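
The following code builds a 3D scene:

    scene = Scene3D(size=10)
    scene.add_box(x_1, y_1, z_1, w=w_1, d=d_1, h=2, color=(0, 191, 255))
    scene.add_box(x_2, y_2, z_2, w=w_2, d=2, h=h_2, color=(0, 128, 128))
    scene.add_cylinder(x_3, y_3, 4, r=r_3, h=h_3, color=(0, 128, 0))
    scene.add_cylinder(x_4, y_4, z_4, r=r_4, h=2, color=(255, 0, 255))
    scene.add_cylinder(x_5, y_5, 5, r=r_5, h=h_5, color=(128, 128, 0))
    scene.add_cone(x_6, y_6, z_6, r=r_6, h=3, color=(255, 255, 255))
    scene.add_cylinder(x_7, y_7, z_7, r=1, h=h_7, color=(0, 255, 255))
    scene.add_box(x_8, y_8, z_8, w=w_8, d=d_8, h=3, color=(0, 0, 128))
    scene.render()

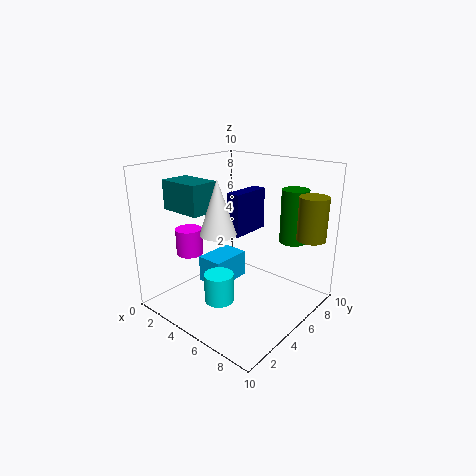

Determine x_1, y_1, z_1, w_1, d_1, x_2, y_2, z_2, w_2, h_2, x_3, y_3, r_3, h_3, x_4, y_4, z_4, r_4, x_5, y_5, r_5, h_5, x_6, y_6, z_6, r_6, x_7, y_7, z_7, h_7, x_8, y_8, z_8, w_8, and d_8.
x_1 = 2; y_1 = 4; z_1 = 1; w_1 = 2; d_1 = 3; x_2 = 1; y_2 = 2; z_2 = 7; w_2 = 3; h_2 = 2; x_3 = 7; y_3 = 9; r_3 = 1; h_3 = 4; x_4 = 1; y_4 = 4; z_4 = 3; r_4 = 1; x_5 = 9; y_5 = 8; r_5 = 1; h_5 = 3; x_6 = 7; y_6 = 1; z_6 = 7; r_6 = 1; x_7 = 5; y_7 = 3; z_7 = 1; h_7 = 2; x_8 = 4; y_8 = 5; z_8 = 5; w_8 = 1; d_8 = 3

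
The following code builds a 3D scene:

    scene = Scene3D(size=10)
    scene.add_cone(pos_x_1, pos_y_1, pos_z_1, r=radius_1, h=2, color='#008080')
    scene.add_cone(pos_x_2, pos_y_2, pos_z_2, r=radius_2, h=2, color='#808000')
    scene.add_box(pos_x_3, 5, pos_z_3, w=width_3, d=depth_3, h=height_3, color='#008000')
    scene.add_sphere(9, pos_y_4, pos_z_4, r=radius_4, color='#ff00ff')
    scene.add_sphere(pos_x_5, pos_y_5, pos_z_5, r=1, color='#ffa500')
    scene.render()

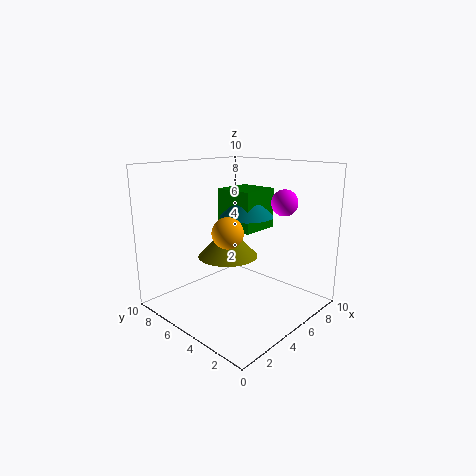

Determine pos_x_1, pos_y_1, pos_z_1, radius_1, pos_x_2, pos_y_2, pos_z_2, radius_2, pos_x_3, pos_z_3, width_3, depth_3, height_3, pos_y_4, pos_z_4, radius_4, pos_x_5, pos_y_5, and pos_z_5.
pos_x_1 = 7; pos_y_1 = 6; pos_z_1 = 6; radius_1 = 2; pos_x_2 = 4; pos_y_2 = 5; pos_z_2 = 4; radius_2 = 2; pos_x_3 = 6; pos_z_3 = 5; width_3 = 3; depth_3 = 3; height_3 = 3; pos_y_4 = 4; pos_z_4 = 7; radius_4 = 1; pos_x_5 = 3; pos_y_5 = 4; pos_z_5 = 6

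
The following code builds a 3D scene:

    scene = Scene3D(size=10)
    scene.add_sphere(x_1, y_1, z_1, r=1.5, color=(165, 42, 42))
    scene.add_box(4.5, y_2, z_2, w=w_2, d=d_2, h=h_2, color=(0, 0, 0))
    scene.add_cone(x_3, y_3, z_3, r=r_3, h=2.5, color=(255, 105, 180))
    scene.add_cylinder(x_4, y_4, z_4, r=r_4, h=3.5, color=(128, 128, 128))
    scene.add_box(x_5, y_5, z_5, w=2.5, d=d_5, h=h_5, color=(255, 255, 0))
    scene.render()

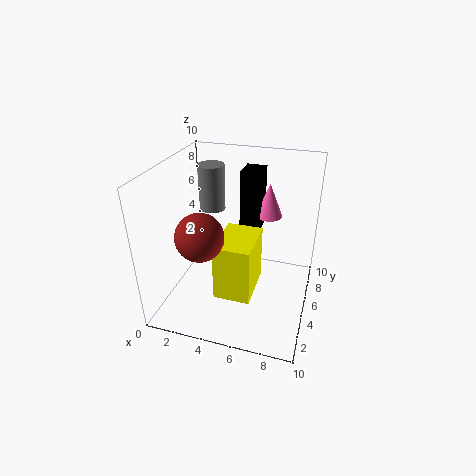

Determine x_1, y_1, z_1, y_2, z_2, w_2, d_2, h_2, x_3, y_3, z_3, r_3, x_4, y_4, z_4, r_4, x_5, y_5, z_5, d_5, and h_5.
x_1 = 3.5
y_1 = 2
z_1 = 6.5
y_2 = 7
z_2 = 4.5
w_2 = 1.5
d_2 = 2
h_2 = 4.5
x_3 = 6.5
y_3 = 8
z_3 = 5.5
r_3 = 1
x_4 = 2
y_4 = 8
z_4 = 5.5
r_4 = 1
x_5 = 4
y_5 = 2.5
z_5 = 1.5
d_5 = 3.5
h_5 = 4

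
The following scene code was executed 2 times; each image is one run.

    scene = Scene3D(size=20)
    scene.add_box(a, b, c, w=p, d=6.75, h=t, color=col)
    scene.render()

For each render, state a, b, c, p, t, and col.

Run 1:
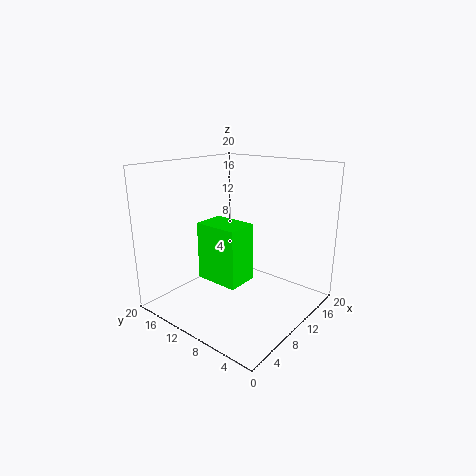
a = 8.5
b = 9.75
c = 2.5
p = 4.75
t = 8.75
col = 'lime'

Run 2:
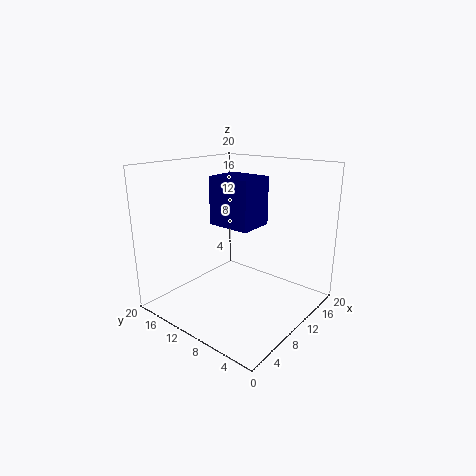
a = 11
b = 9.5
c = 10.5
p = 5.5
t = 7.25
col = 'navy'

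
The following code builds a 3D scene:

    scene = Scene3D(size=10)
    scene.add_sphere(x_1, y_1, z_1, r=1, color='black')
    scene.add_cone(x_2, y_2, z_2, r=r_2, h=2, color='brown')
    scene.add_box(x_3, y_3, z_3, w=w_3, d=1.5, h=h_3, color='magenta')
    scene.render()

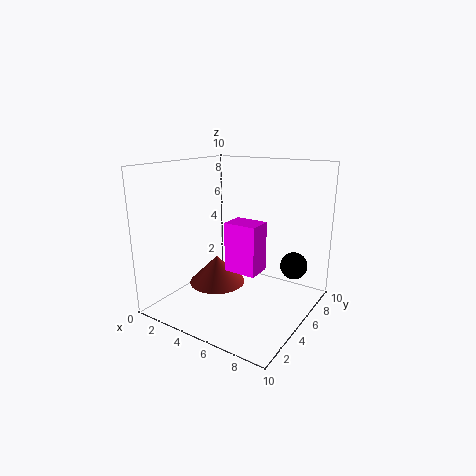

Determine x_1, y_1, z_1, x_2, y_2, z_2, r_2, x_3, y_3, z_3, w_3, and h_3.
x_1 = 8; y_1 = 8; z_1 = 2.5; x_2 = 3.5; y_2 = 4.5; z_2 = 1.5; r_2 = 2; x_3 = 6; y_3 = 2; z_3 = 4; w_3 = 2; h_3 = 3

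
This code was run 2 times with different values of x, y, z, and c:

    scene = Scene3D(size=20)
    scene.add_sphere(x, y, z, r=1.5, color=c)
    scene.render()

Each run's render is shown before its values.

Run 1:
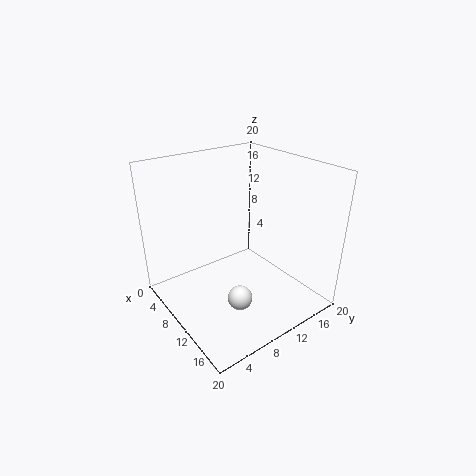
x = 16.5, y = 5.5, z = 6, c = 'white'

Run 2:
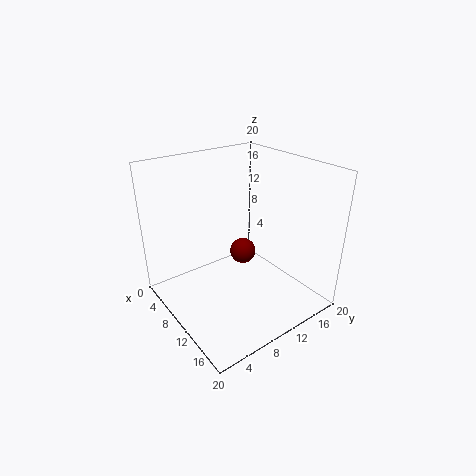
x = 15, y = 7, z = 11.5, c = 'maroon'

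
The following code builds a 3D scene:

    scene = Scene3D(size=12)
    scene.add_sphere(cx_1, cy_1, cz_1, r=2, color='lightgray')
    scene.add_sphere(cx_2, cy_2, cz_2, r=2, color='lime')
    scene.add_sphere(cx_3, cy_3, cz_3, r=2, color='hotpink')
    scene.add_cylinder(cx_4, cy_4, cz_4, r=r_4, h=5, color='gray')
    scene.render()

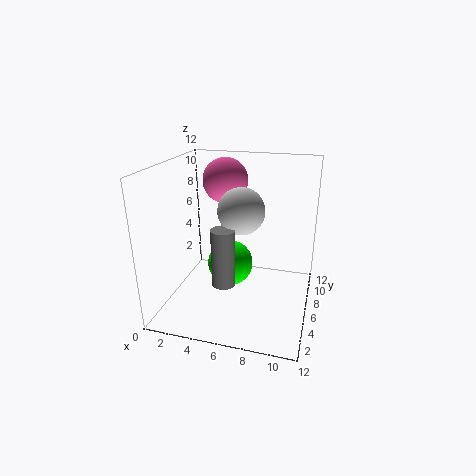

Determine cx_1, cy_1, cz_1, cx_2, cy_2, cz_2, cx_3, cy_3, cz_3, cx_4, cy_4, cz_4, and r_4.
cx_1 = 6
cy_1 = 7
cz_1 = 8
cx_2 = 5
cy_2 = 7
cz_2 = 3
cx_3 = 4
cy_3 = 9
cz_3 = 10
cx_4 = 5
cy_4 = 5
cz_4 = 2
r_4 = 1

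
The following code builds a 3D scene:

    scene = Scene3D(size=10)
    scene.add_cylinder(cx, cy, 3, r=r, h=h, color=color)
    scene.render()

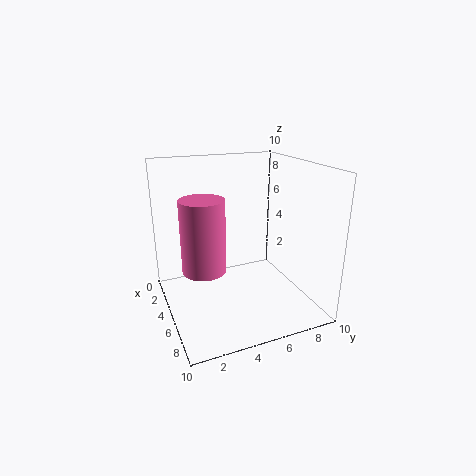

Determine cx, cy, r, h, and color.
cx = 5, cy = 2.5, r = 1.5, h = 5, color = 'hotpink'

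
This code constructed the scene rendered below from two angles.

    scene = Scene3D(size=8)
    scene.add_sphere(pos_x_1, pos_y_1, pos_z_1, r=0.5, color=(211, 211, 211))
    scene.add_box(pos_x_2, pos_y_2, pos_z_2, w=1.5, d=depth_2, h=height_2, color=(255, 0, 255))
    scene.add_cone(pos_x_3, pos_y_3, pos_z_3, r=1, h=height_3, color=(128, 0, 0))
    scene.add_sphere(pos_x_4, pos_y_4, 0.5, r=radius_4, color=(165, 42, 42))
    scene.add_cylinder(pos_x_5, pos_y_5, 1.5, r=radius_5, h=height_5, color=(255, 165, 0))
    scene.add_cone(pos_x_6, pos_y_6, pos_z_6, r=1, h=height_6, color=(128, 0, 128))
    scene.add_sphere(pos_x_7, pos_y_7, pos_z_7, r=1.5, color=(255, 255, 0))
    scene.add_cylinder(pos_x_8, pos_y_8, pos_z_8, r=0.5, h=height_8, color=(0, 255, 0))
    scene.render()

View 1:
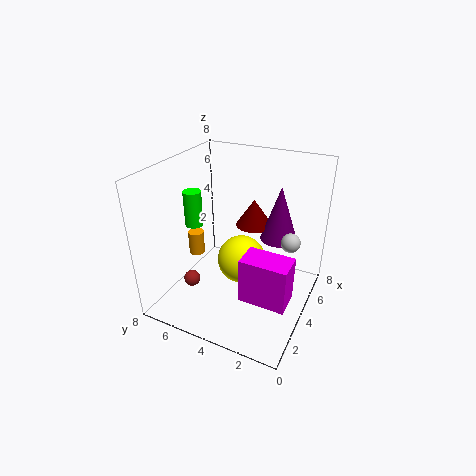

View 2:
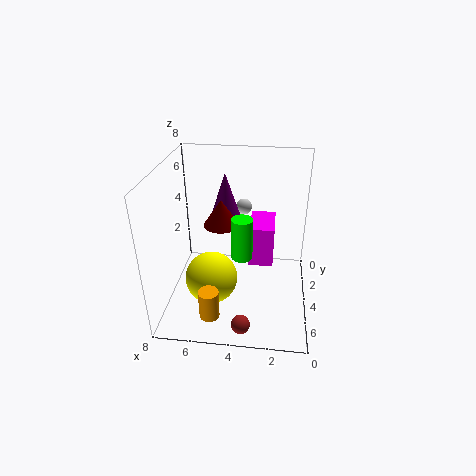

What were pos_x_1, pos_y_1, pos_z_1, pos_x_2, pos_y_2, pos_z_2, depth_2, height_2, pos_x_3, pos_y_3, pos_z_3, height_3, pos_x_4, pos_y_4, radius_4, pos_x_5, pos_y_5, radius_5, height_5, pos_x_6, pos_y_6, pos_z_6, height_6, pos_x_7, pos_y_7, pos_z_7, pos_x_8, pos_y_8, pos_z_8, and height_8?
pos_x_1 = 4
pos_y_1 = 1
pos_z_1 = 4.5
pos_x_2 = 2
pos_y_2 = 0.5
pos_z_2 = 1.5
depth_2 = 2.5
height_2 = 2.5
pos_x_3 = 5
pos_y_3 = 3.5
pos_z_3 = 4.5
height_3 = 1.5
pos_x_4 = 3.5
pos_y_4 = 7
radius_4 = 0.5
pos_x_5 = 5
pos_y_5 = 7.5
radius_5 = 0.5
height_5 = 1.5
pos_x_6 = 5
pos_y_6 = 2
pos_z_6 = 4
height_6 = 3
pos_x_7 = 5.5
pos_y_7 = 4.5
pos_z_7 = 1.5
pos_x_8 = 3.5
pos_y_8 = 6.5
pos_z_8 = 4.5
height_8 = 2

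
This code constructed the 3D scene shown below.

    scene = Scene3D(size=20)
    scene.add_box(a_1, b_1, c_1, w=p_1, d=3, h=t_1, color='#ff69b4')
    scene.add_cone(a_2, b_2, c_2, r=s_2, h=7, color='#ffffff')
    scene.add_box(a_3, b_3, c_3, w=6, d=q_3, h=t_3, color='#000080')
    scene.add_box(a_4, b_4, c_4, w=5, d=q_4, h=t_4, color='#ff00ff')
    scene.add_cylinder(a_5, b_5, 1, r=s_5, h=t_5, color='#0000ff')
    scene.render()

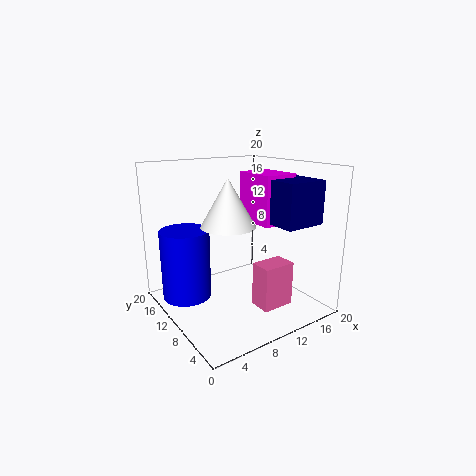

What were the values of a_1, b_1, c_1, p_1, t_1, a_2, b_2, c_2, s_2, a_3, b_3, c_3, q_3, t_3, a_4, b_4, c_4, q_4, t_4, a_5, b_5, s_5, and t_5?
a_1 = 10
b_1 = 3.5
c_1 = 1.5
p_1 = 4.5
t_1 = 6
a_2 = 10
b_2 = 12.5
c_2 = 11
s_2 = 4
a_3 = 13.5
b_3 = 3.5
c_3 = 12
q_3 = 6
t_3 = 6
a_4 = 13
b_4 = 7.5
c_4 = 11.5
q_4 = 6.5
t_4 = 7
a_5 = 4
b_5 = 14.5
s_5 = 3.5
t_5 = 10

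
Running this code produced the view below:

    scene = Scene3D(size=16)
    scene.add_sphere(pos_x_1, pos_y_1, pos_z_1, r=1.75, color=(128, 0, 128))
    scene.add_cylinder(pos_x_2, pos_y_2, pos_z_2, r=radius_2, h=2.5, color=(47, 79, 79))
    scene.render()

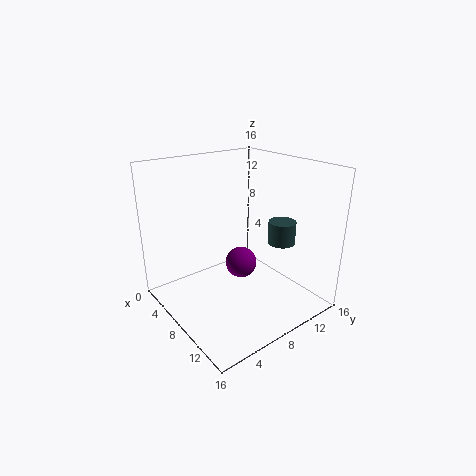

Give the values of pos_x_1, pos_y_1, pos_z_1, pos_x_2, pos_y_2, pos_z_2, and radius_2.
pos_x_1 = 8.25
pos_y_1 = 8.25
pos_z_1 = 5
pos_x_2 = 11
pos_y_2 = 11.75
pos_z_2 = 7.5
radius_2 = 1.5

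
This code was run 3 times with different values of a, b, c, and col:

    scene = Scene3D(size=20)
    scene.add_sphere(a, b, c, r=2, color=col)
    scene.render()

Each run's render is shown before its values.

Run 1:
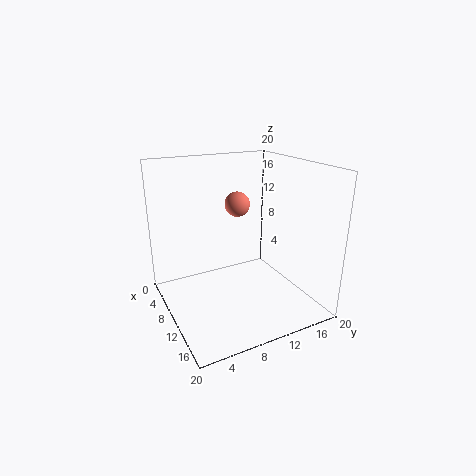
a = 3
b = 13.5
c = 12.5
col = 'salmon'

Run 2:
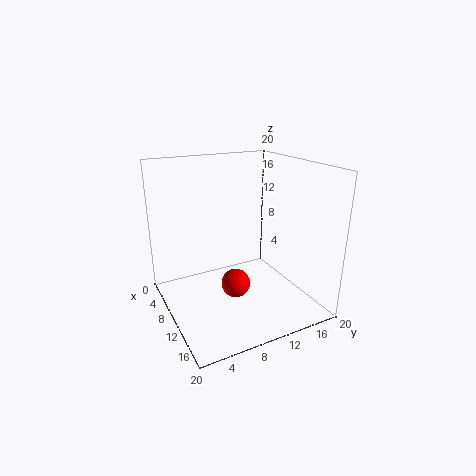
a = 11.25
b = 9
c = 3.75
col = 'red'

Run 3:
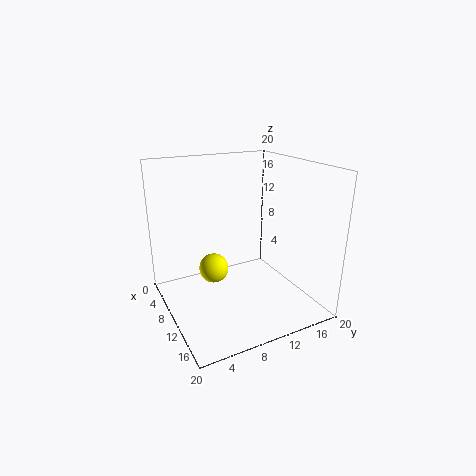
a = 10
b = 6.25
c = 6.25
col = 'yellow'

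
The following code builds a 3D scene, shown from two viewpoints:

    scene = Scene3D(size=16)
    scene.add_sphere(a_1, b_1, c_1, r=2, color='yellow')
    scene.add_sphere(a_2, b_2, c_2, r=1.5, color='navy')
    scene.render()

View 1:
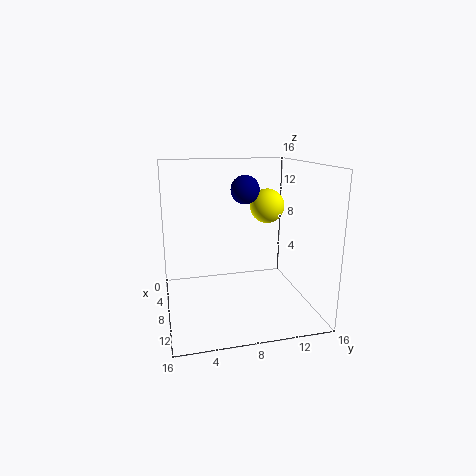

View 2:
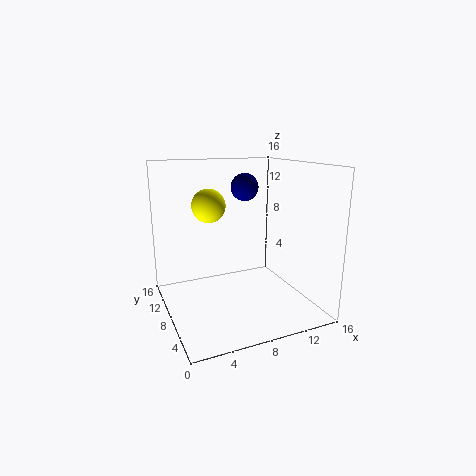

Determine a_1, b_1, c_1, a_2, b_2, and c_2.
a_1 = 6
b_1 = 12
c_1 = 11
a_2 = 9
b_2 = 8.5
c_2 = 13.5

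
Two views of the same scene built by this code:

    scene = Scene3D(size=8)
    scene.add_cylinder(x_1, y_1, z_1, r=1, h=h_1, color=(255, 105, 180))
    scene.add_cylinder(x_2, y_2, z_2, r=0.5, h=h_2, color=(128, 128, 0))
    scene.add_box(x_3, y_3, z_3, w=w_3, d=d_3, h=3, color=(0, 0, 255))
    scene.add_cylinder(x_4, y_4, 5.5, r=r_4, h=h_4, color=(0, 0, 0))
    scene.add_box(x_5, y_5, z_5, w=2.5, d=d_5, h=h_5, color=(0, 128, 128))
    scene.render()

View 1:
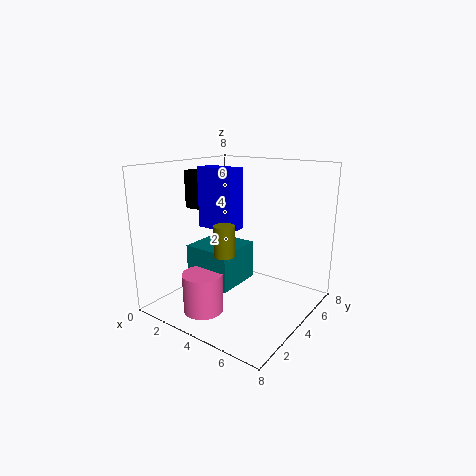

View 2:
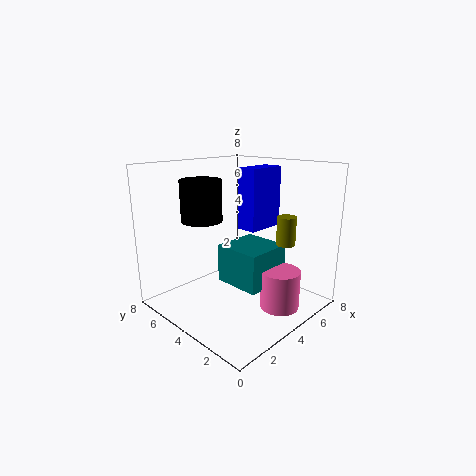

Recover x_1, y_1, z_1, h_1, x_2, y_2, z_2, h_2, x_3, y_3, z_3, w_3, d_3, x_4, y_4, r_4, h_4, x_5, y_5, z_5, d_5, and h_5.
x_1 = 4; y_1 = 1; z_1 = 1; h_1 = 2; x_2 = 5; y_2 = 1.5; z_2 = 4; h_2 = 1.5; x_3 = 3; y_3 = 2; z_3 = 5; w_3 = 2; d_3 = 1; x_4 = 1.5; y_4 = 4; r_4 = 1; h_4 = 2; x_5 = 2.5; y_5 = 1.5; z_5 = 2; d_5 = 2.5; h_5 = 2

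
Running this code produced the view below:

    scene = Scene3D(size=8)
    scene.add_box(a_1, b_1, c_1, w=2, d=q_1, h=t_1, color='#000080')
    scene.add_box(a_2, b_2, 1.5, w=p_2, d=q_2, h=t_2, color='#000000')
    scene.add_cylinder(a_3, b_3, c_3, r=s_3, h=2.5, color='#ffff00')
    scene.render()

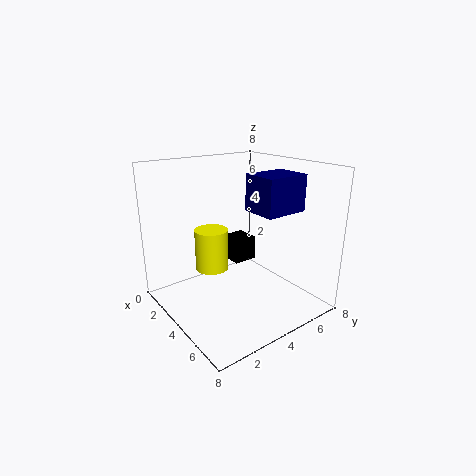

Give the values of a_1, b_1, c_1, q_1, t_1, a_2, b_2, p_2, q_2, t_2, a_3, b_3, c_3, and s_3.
a_1 = 4, b_1 = 4.5, c_1 = 5.5, q_1 = 2.5, t_1 = 2, a_2 = 1, b_2 = 5, p_2 = 1.5, q_2 = 1.5, t_2 = 1.5, a_3 = 2, b_3 = 3.5, c_3 = 1.5, s_3 = 1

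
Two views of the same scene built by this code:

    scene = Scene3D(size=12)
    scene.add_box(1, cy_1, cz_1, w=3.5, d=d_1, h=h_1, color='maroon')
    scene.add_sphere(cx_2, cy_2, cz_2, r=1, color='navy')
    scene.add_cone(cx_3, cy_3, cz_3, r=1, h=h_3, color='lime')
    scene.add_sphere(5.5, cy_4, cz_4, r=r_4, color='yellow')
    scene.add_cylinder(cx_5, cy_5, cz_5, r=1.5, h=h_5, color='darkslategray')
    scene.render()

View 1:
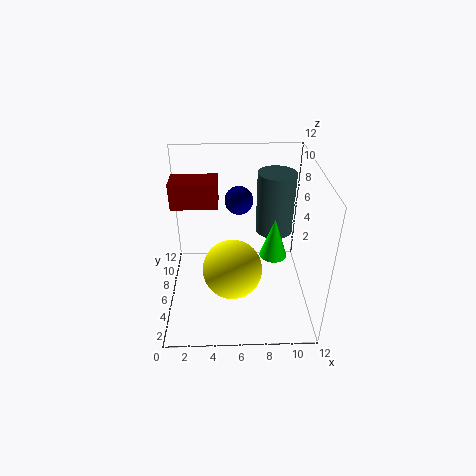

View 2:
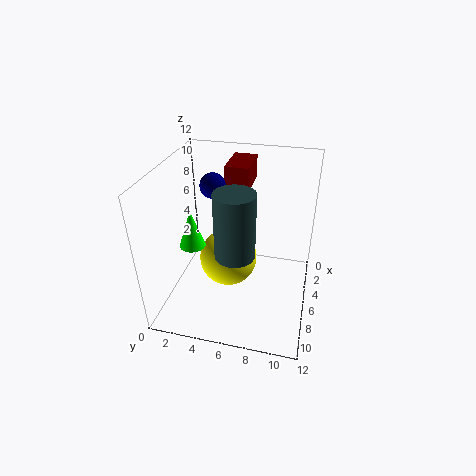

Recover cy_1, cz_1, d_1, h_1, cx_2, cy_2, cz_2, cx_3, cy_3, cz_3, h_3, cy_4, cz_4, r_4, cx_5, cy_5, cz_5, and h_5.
cy_1 = 4.5, cz_1 = 9.5, d_1 = 2, h_1 = 2, cx_2 = 6, cy_2 = 4, cz_2 = 10.5, cx_3 = 8.5, cy_3 = 3, cz_3 = 6.5, h_3 = 3, cy_4 = 5, cz_4 = 3.5, r_4 = 2.5, cx_5 = 9, cy_5 = 6.5, cz_5 = 6.5, h_5 = 5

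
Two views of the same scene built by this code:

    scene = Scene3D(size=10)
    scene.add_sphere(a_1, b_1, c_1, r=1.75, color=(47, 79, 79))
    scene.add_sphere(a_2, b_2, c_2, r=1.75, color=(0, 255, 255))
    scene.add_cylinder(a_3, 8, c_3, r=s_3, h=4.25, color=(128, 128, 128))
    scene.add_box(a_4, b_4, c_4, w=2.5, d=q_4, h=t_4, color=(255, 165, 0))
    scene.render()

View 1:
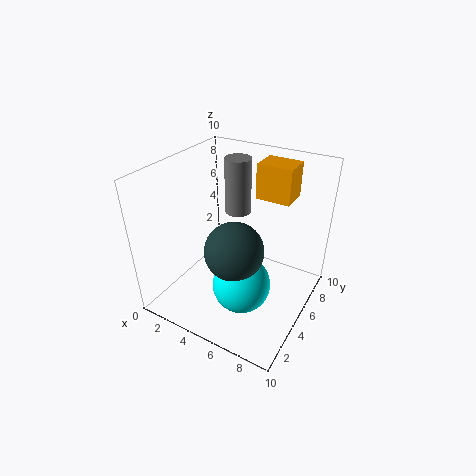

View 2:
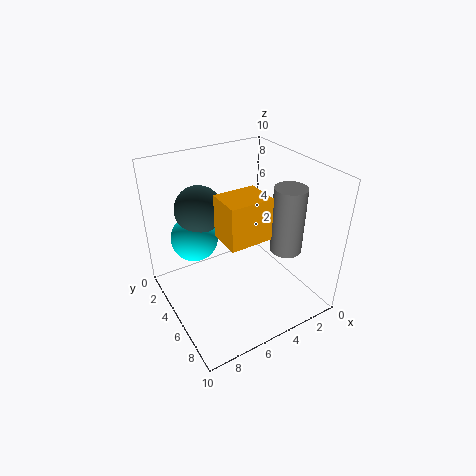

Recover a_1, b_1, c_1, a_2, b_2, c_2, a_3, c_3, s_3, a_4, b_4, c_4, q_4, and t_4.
a_1 = 6.5, b_1 = 2, c_1 = 6.25, a_2 = 7, b_2 = 2, c_2 = 4, a_3 = 3.25, c_3 = 5.25, s_3 = 1, a_4 = 5.25, b_4 = 7, c_4 = 7.25, q_4 = 2, t_4 = 2.5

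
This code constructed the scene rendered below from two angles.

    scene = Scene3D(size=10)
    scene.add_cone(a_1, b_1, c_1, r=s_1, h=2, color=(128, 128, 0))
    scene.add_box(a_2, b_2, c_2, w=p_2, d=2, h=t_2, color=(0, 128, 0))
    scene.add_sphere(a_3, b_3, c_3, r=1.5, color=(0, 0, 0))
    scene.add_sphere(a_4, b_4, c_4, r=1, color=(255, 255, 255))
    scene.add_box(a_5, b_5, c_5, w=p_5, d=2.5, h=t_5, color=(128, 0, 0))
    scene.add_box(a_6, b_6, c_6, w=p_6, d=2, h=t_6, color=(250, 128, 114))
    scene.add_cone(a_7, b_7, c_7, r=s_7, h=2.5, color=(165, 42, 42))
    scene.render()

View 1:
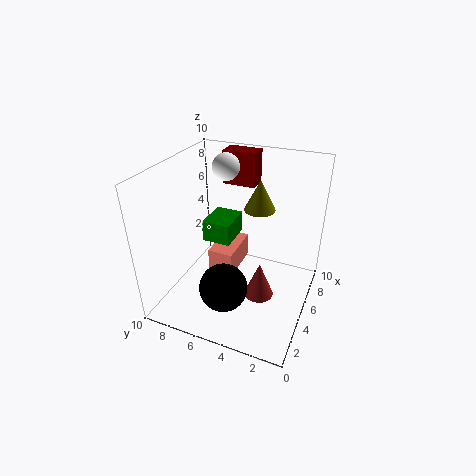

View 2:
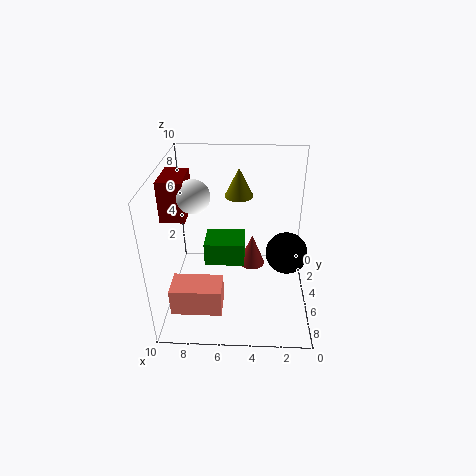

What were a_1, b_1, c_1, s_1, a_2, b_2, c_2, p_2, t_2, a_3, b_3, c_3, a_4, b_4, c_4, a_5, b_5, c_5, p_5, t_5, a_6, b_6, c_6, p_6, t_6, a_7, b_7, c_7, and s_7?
a_1 = 5, b_1 = 3.5, c_1 = 7.5, s_1 = 1, a_2 = 4.5, b_2 = 5.5, c_2 = 4.5, p_2 = 2.5, t_2 = 1.5, a_3 = 1.5, b_3 = 4.5, c_3 = 3.5, a_4 = 7.5, b_4 = 7, c_4 = 9, a_5 = 8, b_5 = 5, c_5 = 7.5, p_5 = 1.5, t_5 = 2.5, a_6 = 6, b_6 = 6, c_6 = 0.5, p_6 = 3.5, t_6 = 2, a_7 = 4, b_7 = 3, c_7 = 1.5, s_7 = 1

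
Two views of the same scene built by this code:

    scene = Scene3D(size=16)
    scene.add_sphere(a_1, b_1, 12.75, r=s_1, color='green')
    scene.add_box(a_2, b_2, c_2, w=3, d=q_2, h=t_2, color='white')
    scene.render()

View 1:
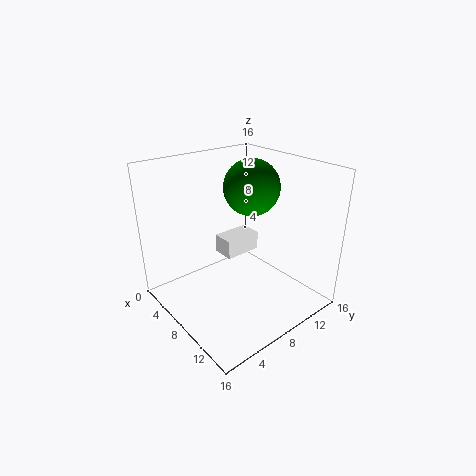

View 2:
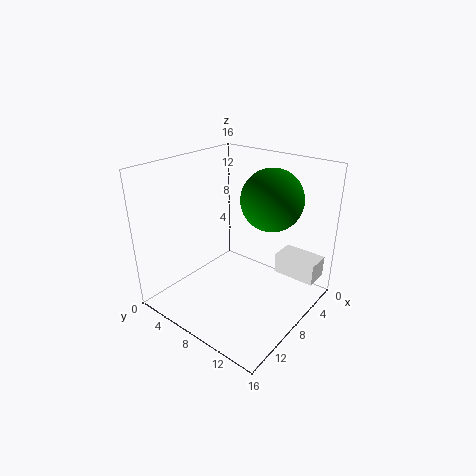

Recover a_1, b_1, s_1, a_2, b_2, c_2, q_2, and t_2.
a_1 = 6.5
b_1 = 11.25
s_1 = 3.25
a_2 = 0.5
b_2 = 10.25
c_2 = 2.25
q_2 = 5
t_2 = 2.5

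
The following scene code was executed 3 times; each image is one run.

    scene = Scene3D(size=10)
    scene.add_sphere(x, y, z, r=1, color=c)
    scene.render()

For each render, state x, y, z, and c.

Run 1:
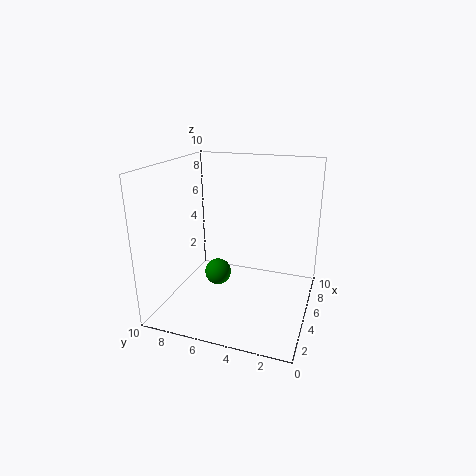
x = 6, y = 7, z = 1.5, c = 'green'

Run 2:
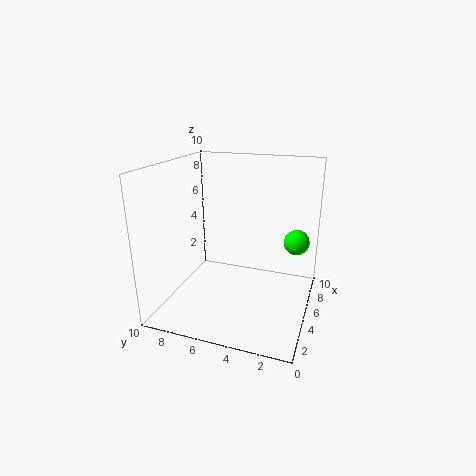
x = 9, y = 1.5, z = 3.5, c = 'lime'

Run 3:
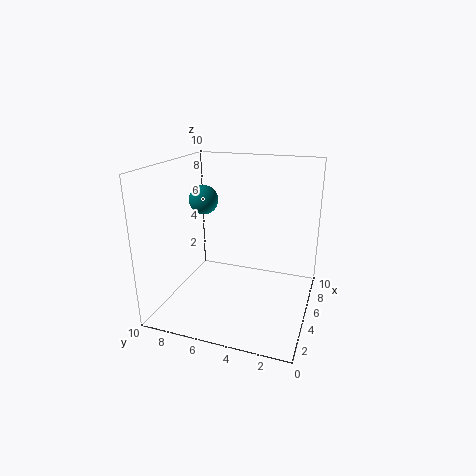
x = 5, y = 7.5, z = 7.5, c = 'teal'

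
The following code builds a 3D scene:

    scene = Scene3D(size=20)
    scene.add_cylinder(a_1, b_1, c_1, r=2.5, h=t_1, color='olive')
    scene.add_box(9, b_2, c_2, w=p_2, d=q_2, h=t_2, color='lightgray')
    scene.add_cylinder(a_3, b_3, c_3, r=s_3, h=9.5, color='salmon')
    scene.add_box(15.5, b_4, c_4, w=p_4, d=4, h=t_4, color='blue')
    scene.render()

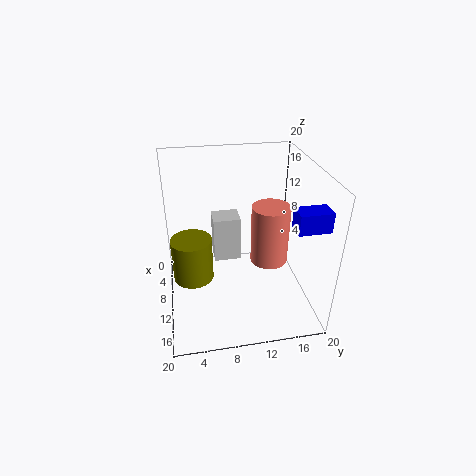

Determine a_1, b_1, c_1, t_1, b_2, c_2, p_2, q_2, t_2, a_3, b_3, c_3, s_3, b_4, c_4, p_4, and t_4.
a_1 = 14
b_1 = 3.5
c_1 = 7.5
t_1 = 5.5
b_2 = 6.5
c_2 = 8
p_2 = 3
q_2 = 3.5
t_2 = 6
a_3 = 5.5
b_3 = 16
c_3 = 2.5
s_3 = 3
b_4 = 15.5
c_4 = 14.5
p_4 = 2.5
t_4 = 2.5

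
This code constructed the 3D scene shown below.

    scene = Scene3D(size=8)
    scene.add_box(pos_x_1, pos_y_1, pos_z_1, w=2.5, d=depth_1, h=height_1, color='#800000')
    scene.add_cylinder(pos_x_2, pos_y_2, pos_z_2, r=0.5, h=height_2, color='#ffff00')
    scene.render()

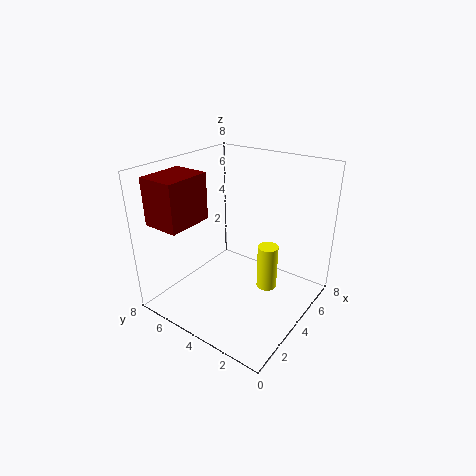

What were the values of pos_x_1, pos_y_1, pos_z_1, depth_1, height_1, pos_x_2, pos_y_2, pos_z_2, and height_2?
pos_x_1 = 0.5; pos_y_1 = 5.25; pos_z_1 = 5.25; depth_1 = 2; height_1 = 2.5; pos_x_2 = 3; pos_y_2 = 1.5; pos_z_2 = 2.5; height_2 = 2.25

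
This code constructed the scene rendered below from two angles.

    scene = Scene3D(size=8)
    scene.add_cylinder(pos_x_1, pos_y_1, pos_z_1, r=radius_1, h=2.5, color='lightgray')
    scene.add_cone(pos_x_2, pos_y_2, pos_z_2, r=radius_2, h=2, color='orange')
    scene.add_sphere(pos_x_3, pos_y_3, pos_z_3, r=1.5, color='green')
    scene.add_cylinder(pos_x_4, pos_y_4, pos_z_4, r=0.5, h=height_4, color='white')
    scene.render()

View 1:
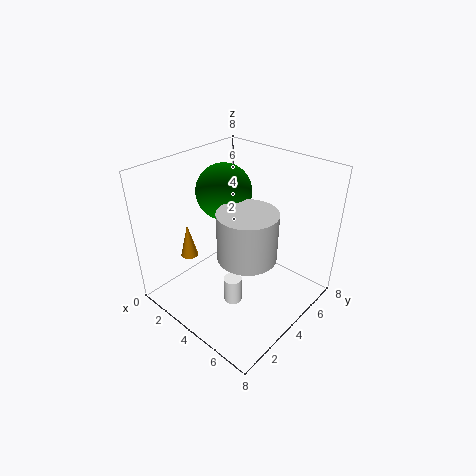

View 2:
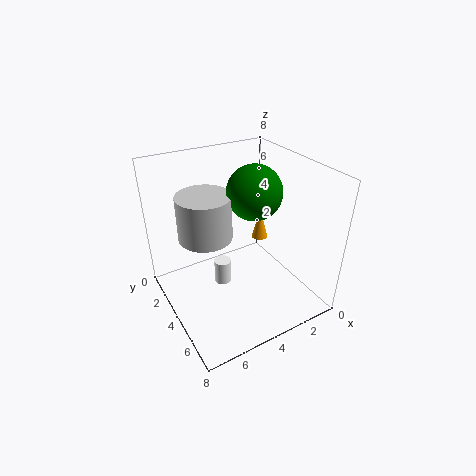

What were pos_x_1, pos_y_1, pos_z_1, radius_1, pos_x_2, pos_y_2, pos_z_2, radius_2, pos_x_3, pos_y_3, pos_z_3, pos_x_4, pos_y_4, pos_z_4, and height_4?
pos_x_1 = 5.5, pos_y_1 = 3, pos_z_1 = 4, radius_1 = 1.5, pos_x_2 = 1.5, pos_y_2 = 2.5, pos_z_2 = 2.5, radius_2 = 0.5, pos_x_3 = 3, pos_y_3 = 4, pos_z_3 = 6.5, pos_x_4 = 4.5, pos_y_4 = 3, pos_z_4 = 0.5, height_4 = 1.5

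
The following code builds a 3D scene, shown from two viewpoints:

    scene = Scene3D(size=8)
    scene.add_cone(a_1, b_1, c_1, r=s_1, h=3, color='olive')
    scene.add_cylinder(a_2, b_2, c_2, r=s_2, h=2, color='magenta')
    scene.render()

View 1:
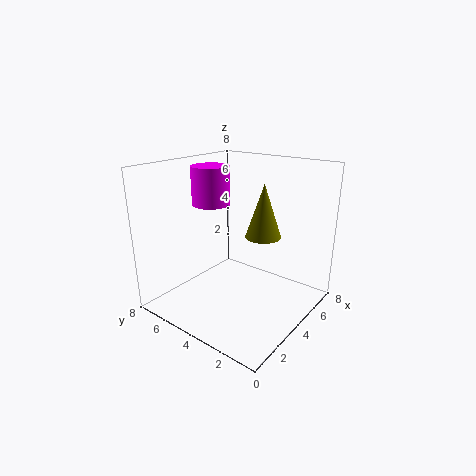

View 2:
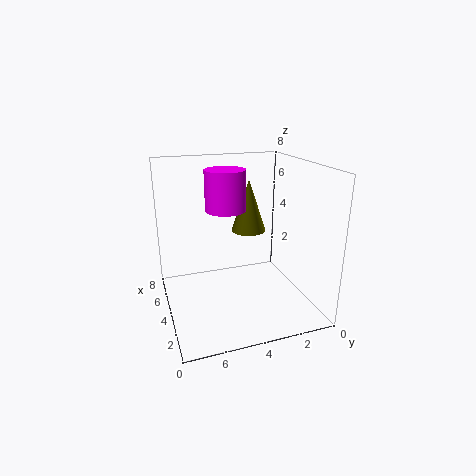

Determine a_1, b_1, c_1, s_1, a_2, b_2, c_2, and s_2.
a_1 = 5, b_1 = 3, c_1 = 4, s_1 = 1, a_2 = 3, b_2 = 5, c_2 = 6, s_2 = 1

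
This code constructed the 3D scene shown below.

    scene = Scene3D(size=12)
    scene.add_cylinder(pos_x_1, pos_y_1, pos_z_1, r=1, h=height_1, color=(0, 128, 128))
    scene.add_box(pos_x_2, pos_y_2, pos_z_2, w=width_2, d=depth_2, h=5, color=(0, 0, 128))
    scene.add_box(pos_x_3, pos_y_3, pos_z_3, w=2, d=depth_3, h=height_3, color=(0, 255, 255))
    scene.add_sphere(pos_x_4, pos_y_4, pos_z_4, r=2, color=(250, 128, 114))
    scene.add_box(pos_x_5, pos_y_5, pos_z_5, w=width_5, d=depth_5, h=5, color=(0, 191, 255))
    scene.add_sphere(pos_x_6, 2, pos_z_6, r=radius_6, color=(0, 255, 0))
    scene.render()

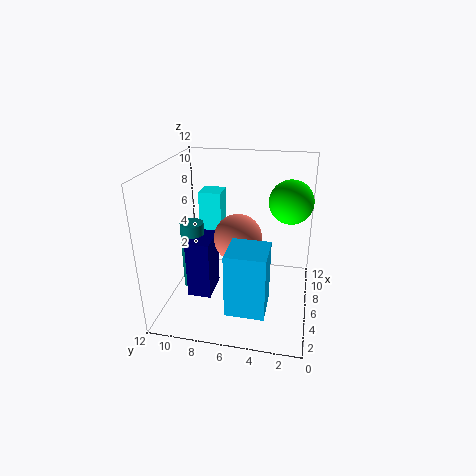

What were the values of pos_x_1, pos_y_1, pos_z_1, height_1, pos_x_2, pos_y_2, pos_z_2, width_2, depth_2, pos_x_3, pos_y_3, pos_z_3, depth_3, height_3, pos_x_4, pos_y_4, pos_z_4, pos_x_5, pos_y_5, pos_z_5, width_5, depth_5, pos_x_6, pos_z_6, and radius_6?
pos_x_1 = 6; pos_y_1 = 10; pos_z_1 = 1; height_1 = 6; pos_x_2 = 4; pos_y_2 = 8; pos_z_2 = 1; width_2 = 3; depth_2 = 2; pos_x_3 = 8; pos_y_3 = 8; pos_z_3 = 4; depth_3 = 2; height_3 = 5; pos_x_4 = 6; pos_y_4 = 6; pos_z_4 = 6; pos_x_5 = 1; pos_y_5 = 3; pos_z_5 = 2; width_5 = 3; depth_5 = 3; pos_x_6 = 10; pos_z_6 = 8; radius_6 = 2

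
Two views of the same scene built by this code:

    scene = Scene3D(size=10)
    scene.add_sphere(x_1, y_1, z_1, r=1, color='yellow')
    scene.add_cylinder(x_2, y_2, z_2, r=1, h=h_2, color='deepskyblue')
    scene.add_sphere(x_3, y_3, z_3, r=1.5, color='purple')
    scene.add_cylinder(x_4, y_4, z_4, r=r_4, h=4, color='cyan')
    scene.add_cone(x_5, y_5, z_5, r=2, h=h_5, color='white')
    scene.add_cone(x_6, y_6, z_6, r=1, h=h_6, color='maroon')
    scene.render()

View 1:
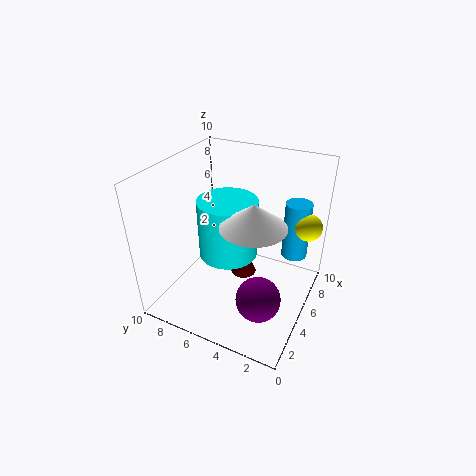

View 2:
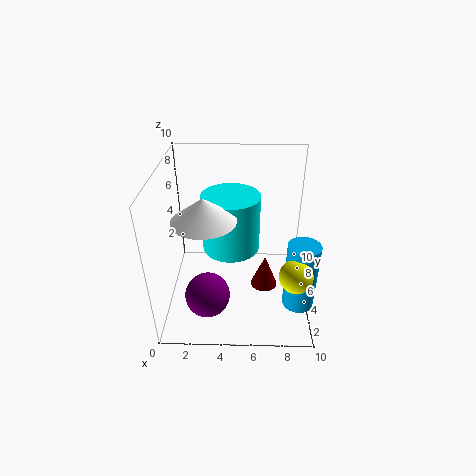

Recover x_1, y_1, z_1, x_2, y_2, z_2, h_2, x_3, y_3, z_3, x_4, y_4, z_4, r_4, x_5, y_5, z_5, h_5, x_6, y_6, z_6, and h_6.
x_1 = 8.5
y_1 = 1
z_1 = 5
x_2 = 9
y_2 = 2
z_2 = 2
h_2 = 4.5
x_3 = 3
y_3 = 2.5
z_3 = 2
x_4 = 4.5
y_4 = 5.5
z_4 = 4
r_4 = 2
x_5 = 3
y_5 = 3
z_5 = 7.5
h_5 = 1.5
x_6 = 7
y_6 = 5.5
z_6 = 0.5
h_6 = 2.5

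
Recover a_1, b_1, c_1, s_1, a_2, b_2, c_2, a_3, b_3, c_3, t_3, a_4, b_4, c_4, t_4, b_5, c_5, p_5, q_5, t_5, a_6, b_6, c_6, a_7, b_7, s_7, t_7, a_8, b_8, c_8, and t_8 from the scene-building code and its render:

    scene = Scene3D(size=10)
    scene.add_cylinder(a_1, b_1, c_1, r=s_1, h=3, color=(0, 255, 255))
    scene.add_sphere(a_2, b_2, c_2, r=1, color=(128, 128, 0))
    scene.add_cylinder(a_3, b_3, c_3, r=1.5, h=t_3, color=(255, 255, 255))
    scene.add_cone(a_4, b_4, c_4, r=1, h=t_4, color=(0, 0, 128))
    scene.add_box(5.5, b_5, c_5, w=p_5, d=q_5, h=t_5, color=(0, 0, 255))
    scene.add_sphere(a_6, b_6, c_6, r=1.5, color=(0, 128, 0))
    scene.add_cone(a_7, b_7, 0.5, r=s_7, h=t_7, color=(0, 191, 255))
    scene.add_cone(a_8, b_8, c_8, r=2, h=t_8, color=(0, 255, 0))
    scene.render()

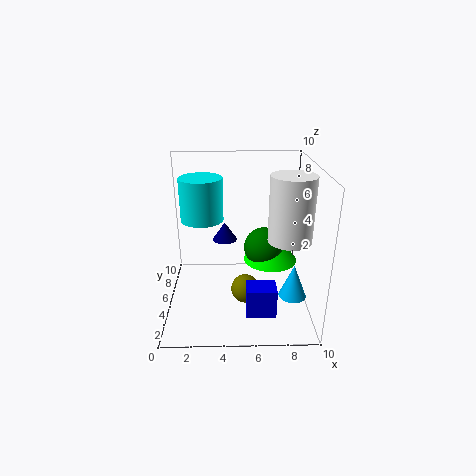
a_1 = 2.5, b_1 = 6, c_1 = 6, s_1 = 1.5, a_2 = 5.5, b_2 = 4, c_2 = 1.5, a_3 = 8.5, b_3 = 4.5, c_3 = 5, t_3 = 4.5, a_4 = 4, b_4 = 9, c_4 = 3, t_4 = 1.5, b_5 = 2, c_5 = 0.5, p_5 = 2, q_5 = 1.5, t_5 = 2, a_6 = 7, b_6 = 6.5, c_6 = 3.5, a_7 = 9, b_7 = 4.5, s_7 = 1, t_7 = 2.5, a_8 = 7.5, b_8 = 6.5, c_8 = 2.5, t_8 = 2.5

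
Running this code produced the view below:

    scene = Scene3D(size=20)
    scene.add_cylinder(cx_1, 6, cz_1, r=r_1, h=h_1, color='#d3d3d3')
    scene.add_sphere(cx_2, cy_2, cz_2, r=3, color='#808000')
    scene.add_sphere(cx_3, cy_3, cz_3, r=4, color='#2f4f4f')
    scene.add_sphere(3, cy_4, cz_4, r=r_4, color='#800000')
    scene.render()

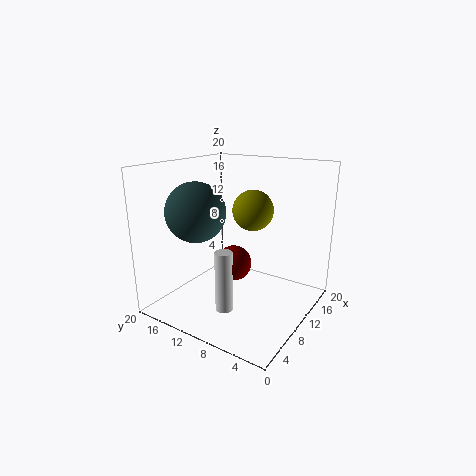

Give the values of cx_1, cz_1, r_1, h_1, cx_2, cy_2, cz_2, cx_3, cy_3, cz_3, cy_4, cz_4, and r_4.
cx_1 = 1, cz_1 = 5, r_1 = 1, h_1 = 7, cx_2 = 14, cy_2 = 10, cz_2 = 13, cx_3 = 6, cy_3 = 14, cz_3 = 14, cy_4 = 6, cz_4 = 10, r_4 = 2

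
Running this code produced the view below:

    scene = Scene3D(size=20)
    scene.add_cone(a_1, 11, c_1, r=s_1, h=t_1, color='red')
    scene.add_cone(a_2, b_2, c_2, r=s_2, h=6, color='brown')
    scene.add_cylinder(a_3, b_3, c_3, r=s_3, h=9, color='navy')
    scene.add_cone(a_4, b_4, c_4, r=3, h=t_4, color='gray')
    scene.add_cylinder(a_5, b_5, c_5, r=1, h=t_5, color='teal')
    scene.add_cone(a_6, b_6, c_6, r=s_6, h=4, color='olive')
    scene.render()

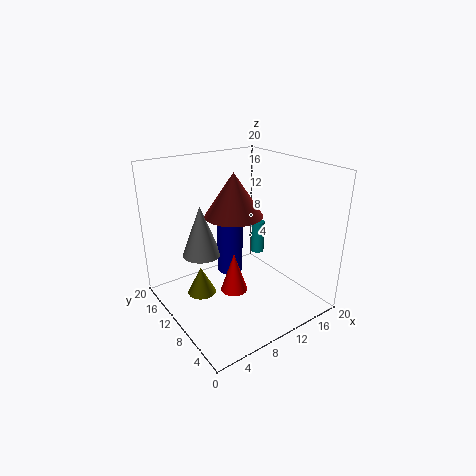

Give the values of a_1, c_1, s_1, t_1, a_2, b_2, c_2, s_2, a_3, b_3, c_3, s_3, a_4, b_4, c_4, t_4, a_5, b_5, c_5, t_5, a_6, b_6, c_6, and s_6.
a_1 = 10; c_1 = 1; s_1 = 2; t_1 = 6; a_2 = 10; b_2 = 11; c_2 = 13; s_2 = 4; a_3 = 12; b_3 = 15; c_3 = 2; s_3 = 2; a_4 = 8; b_4 = 17; c_4 = 5; t_4 = 8; a_5 = 16; b_5 = 13; c_5 = 5; t_5 = 5; a_6 = 5; b_6 = 12; c_6 = 2; s_6 = 2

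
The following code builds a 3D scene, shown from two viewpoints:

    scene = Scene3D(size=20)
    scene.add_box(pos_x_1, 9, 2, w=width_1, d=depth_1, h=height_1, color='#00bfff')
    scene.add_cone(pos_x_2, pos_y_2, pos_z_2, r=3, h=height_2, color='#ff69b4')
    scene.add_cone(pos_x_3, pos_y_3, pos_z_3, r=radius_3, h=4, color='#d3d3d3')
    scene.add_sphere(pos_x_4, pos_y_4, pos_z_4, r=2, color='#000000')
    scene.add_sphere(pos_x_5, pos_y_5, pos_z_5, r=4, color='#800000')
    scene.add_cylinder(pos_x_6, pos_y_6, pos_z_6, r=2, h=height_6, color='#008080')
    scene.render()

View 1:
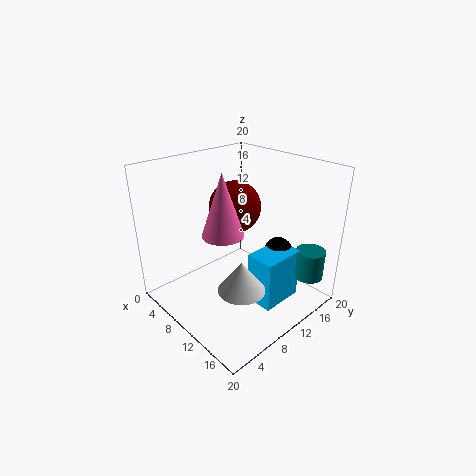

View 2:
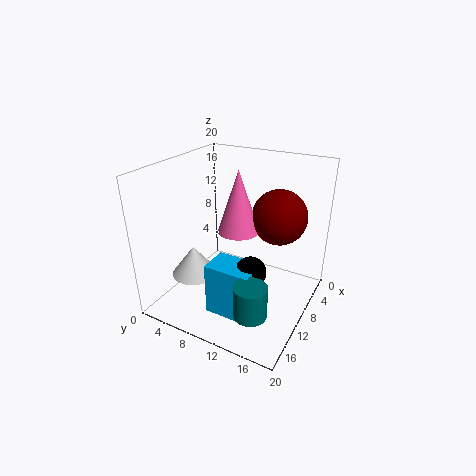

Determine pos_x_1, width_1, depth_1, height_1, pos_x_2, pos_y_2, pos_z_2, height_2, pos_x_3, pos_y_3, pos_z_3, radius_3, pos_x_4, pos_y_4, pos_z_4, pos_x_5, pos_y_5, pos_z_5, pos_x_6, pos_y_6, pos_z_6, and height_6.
pos_x_1 = 13, width_1 = 4, depth_1 = 6, height_1 = 7, pos_x_2 = 8, pos_y_2 = 9, pos_z_2 = 10, height_2 = 9, pos_x_3 = 15, pos_y_3 = 6, pos_z_3 = 6, radius_3 = 3, pos_x_4 = 14, pos_y_4 = 14, pos_z_4 = 8, pos_x_5 = 5, pos_y_5 = 14, pos_z_5 = 12, pos_x_6 = 18, pos_y_6 = 16, pos_z_6 = 5, height_6 = 4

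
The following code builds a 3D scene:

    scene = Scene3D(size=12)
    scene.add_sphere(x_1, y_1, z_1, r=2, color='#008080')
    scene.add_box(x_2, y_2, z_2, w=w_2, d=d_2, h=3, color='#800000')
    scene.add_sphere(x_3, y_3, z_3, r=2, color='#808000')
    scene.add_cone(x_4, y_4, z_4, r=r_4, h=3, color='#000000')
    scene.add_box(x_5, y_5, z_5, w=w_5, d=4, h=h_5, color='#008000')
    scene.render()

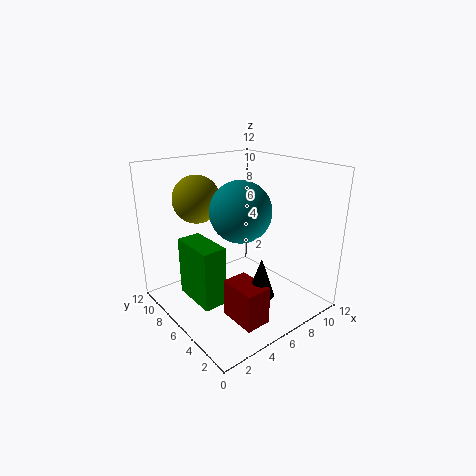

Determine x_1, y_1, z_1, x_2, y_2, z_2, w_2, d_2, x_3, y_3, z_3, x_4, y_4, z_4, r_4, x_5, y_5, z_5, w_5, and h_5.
x_1 = 3; y_1 = 2; z_1 = 10; x_2 = 3; y_2 = 1; z_2 = 1; w_2 = 2; d_2 = 3; x_3 = 4; y_3 = 9; z_3 = 9; x_4 = 5; y_4 = 2; z_4 = 3; r_4 = 1; x_5 = 2; y_5 = 5; z_5 = 1; w_5 = 2; h_5 = 5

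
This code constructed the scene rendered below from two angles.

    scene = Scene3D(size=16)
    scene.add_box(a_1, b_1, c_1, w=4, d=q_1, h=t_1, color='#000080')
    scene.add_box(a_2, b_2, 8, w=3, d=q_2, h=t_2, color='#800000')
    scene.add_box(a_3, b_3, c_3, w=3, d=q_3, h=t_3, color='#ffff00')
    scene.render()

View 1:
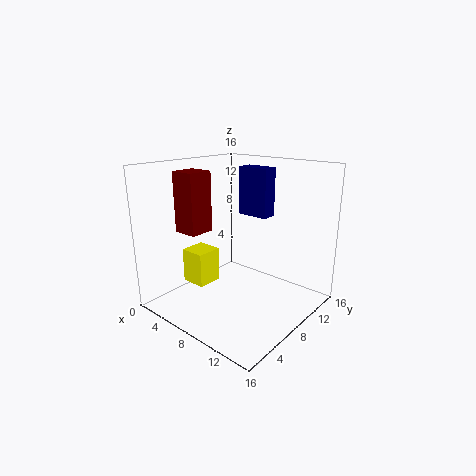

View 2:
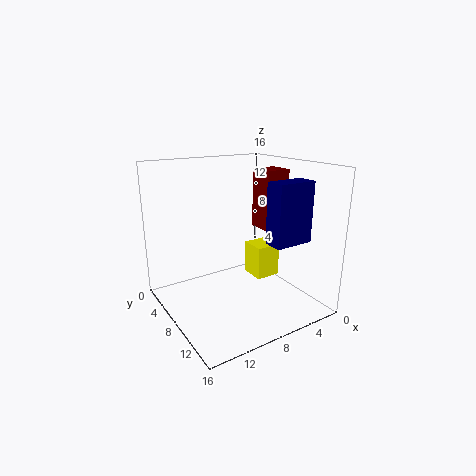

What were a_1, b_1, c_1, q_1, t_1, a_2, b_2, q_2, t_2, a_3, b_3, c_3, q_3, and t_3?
a_1 = 4
b_1 = 13
c_1 = 9
q_1 = 2
t_1 = 6
a_2 = 1
b_2 = 5
q_2 = 3
t_2 = 7
a_3 = 2
b_3 = 5
c_3 = 2
q_3 = 3
t_3 = 4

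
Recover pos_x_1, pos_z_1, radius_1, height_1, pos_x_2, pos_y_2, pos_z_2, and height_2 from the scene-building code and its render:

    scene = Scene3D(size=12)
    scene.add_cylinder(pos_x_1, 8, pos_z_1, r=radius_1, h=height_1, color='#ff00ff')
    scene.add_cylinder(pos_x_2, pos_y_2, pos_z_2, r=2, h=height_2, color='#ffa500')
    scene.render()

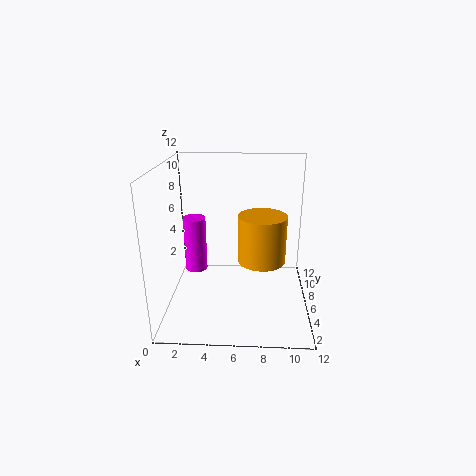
pos_x_1 = 2; pos_z_1 = 2; radius_1 = 1; height_1 = 5; pos_x_2 = 8; pos_y_2 = 6; pos_z_2 = 4; height_2 = 4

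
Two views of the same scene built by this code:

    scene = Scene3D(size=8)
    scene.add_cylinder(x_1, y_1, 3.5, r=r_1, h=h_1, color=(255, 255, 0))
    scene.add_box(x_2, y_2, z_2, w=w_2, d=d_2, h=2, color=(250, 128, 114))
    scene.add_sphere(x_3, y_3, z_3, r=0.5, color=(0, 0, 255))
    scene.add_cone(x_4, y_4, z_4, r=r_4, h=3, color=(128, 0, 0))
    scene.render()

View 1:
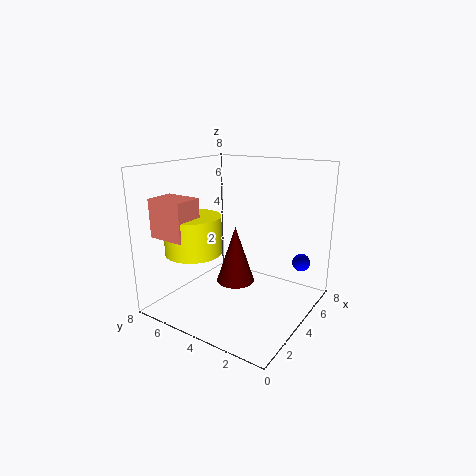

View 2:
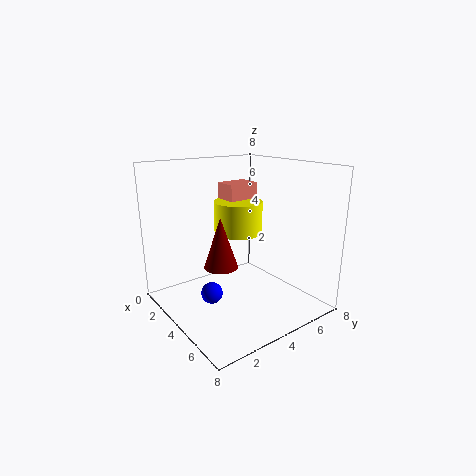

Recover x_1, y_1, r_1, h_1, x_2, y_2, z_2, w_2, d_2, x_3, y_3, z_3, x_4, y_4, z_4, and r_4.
x_1 = 2; y_1 = 5.5; r_1 = 1.5; h_1 = 2; x_2 = 0.5; y_2 = 5; z_2 = 4.5; w_2 = 1.5; d_2 = 2; x_3 = 6; y_3 = 1; z_3 = 2.5; x_4 = 3; y_4 = 3.5; z_4 = 2; r_4 = 1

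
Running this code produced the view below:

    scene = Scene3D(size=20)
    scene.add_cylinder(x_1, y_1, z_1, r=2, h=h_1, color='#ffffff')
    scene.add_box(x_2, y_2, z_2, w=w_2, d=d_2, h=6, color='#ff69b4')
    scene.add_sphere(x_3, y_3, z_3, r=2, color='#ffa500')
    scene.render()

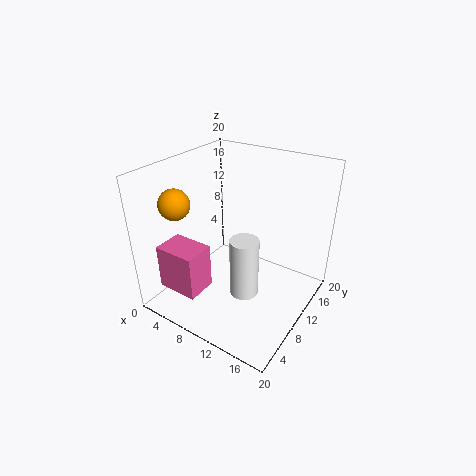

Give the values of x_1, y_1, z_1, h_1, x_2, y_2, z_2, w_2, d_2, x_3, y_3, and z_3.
x_1 = 12; y_1 = 8.5; z_1 = 2.5; h_1 = 8.5; x_2 = 3.5; y_2 = 1; z_2 = 5; w_2 = 5.5; d_2 = 4; x_3 = 4.5; y_3 = 4; z_3 = 16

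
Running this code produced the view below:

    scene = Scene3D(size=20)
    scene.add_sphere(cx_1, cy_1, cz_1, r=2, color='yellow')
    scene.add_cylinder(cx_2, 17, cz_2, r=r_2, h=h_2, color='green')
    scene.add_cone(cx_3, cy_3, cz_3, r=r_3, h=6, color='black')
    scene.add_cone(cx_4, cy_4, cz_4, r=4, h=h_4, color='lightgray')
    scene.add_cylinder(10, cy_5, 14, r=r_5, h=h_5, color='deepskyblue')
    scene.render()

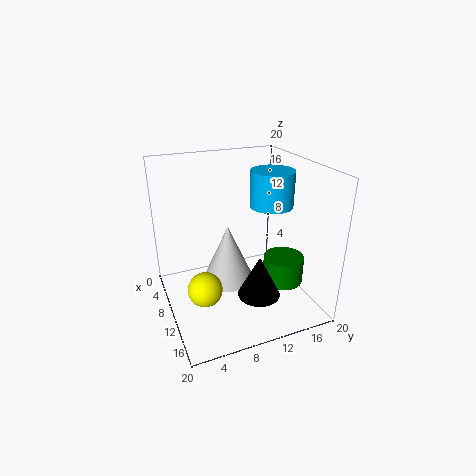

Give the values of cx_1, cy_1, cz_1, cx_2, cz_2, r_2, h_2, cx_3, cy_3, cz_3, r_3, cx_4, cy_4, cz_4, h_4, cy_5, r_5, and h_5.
cx_1 = 17
cy_1 = 3
cz_1 = 8
cx_2 = 11
cz_2 = 2
r_2 = 3
h_2 = 4
cx_3 = 13
cy_3 = 12
cz_3 = 2
r_3 = 3
cx_4 = 6
cy_4 = 10
cz_4 = 1
h_4 = 9
cy_5 = 15
r_5 = 3
h_5 = 5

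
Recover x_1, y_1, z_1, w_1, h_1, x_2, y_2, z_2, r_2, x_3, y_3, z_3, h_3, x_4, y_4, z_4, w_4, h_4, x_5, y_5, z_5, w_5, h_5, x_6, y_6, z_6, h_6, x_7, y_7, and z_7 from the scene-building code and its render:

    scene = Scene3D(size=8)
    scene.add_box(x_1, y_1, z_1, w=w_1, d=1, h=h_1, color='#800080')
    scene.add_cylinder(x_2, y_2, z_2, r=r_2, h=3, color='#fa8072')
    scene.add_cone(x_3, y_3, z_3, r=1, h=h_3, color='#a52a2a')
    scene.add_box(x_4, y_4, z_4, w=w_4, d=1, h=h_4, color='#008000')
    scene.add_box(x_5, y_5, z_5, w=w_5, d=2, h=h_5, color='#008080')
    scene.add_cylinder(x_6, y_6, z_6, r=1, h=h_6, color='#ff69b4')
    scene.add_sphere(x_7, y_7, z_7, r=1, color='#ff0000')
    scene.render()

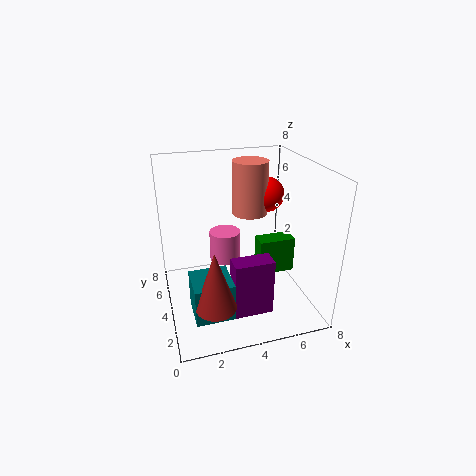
x_1 = 3
y_1 = 1
z_1 = 1
w_1 = 2
h_1 = 3
x_2 = 5
y_2 = 5
z_2 = 5
r_2 = 1
x_3 = 2
y_3 = 1
z_3 = 2
h_3 = 3
x_4 = 5
y_4 = 3
z_4 = 2
w_4 = 2
h_4 = 2
x_5 = 1
y_5 = 1
z_5 = 1
w_5 = 2
h_5 = 2
x_6 = 4
y_6 = 7
z_6 = 1
h_6 = 2
x_7 = 6
y_7 = 5
z_7 = 6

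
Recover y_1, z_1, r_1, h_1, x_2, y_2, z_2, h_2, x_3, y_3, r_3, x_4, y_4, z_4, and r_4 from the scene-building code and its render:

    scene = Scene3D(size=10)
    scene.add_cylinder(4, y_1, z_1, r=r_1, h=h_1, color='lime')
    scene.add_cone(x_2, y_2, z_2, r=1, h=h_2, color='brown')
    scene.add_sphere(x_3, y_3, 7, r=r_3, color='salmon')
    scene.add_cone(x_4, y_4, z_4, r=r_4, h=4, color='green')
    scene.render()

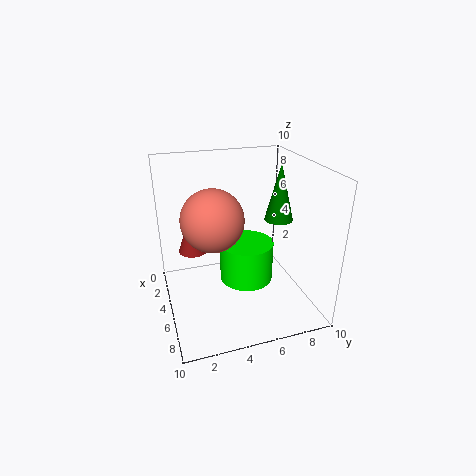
y_1 = 6
z_1 = 1
r_1 = 2
h_1 = 3
x_2 = 4
y_2 = 2
z_2 = 4
h_2 = 3
x_3 = 6
y_3 = 3
r_3 = 2
x_4 = 5
y_4 = 8
z_4 = 6
r_4 = 1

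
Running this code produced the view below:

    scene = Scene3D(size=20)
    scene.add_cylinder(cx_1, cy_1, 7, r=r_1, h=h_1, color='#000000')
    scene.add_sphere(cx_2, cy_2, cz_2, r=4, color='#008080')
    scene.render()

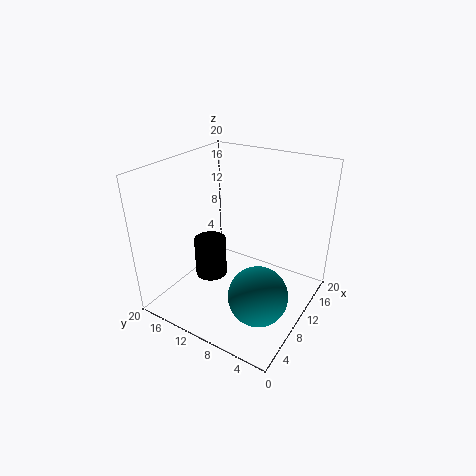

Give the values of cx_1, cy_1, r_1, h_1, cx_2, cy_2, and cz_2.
cx_1 = 5, cy_1 = 11, r_1 = 2, h_1 = 5, cx_2 = 7, cy_2 = 5, cz_2 = 4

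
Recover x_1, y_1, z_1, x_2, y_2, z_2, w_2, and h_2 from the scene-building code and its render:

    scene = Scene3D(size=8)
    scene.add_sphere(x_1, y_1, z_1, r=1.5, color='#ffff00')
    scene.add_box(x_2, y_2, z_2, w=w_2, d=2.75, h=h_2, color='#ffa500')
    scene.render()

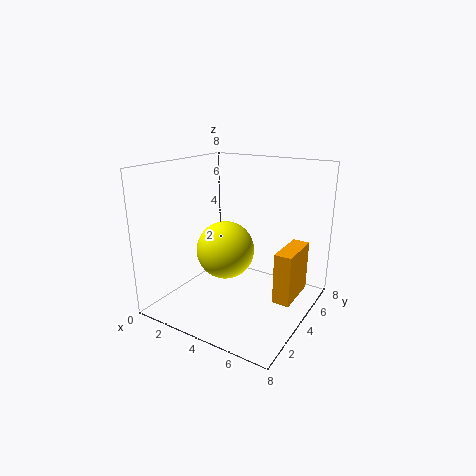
x_1 = 4
y_1 = 2.75
z_1 = 3.75
x_2 = 6
y_2 = 4.5
z_2 = 0.25
w_2 = 1
h_2 = 3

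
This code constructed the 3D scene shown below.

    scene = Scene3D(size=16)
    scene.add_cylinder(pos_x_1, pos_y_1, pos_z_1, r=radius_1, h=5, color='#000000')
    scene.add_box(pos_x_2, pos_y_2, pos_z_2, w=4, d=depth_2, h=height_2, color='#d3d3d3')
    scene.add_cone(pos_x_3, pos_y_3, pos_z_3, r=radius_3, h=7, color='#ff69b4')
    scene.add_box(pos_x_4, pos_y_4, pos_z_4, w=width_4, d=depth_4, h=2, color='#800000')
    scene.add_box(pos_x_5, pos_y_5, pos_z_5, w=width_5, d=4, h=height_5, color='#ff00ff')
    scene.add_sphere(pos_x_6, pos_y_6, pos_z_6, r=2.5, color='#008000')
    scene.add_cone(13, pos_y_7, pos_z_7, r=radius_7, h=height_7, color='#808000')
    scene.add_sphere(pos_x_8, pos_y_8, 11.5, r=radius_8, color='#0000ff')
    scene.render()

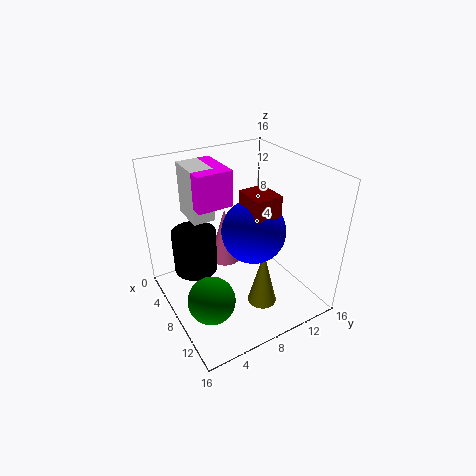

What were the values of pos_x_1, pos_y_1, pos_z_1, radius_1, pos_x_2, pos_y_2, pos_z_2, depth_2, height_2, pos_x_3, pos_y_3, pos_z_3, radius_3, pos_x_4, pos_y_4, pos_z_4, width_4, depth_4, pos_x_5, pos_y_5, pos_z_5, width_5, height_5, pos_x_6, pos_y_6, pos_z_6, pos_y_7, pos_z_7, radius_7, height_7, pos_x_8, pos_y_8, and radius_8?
pos_x_1 = 5
pos_y_1 = 4
pos_z_1 = 3.5
radius_1 = 2.5
pos_x_2 = 1.5
pos_y_2 = 4
pos_z_2 = 9.5
depth_2 = 2.5
height_2 = 6
pos_x_3 = 3
pos_y_3 = 9
pos_z_3 = 2
radius_3 = 2
pos_x_4 = 11.5
pos_y_4 = 6
pos_z_4 = 13.5
width_4 = 3
depth_4 = 2.5
pos_x_5 = 1.5
pos_y_5 = 4
pos_z_5 = 11.5
width_5 = 5.5
height_5 = 4
pos_x_6 = 11
pos_y_6 = 3
pos_z_6 = 3.5
pos_y_7 = 8
pos_z_7 = 3
radius_7 = 1.5
height_7 = 6
pos_x_8 = 12.5
pos_y_8 = 7
radius_8 = 3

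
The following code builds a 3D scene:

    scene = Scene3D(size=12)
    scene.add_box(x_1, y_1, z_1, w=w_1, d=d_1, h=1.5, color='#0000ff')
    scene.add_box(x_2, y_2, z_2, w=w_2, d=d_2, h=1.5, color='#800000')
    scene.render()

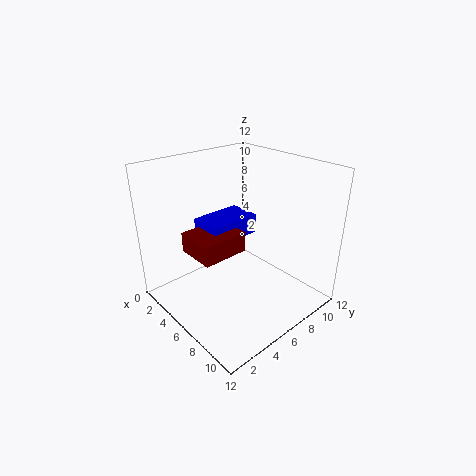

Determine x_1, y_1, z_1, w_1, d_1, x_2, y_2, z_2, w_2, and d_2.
x_1 = 5
y_1 = 2.5
z_1 = 7
w_1 = 2.5
d_1 = 4
x_2 = 5.5
y_2 = 1
z_2 = 6.5
w_2 = 3
d_2 = 3.5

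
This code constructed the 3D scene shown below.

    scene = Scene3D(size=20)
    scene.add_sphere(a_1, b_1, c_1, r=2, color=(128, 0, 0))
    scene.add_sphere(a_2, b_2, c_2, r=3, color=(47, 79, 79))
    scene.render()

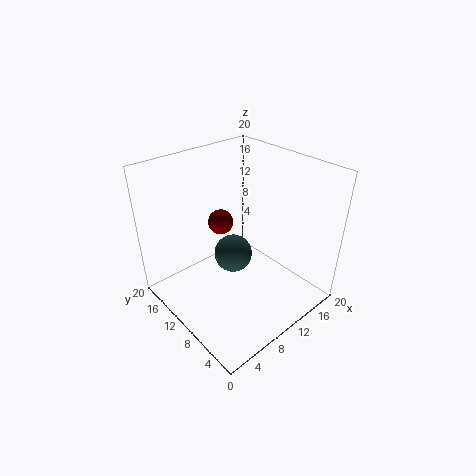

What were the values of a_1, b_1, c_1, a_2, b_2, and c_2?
a_1 = 12.5
b_1 = 17
c_1 = 8.5
a_2 = 12.5
b_2 = 14
c_2 = 4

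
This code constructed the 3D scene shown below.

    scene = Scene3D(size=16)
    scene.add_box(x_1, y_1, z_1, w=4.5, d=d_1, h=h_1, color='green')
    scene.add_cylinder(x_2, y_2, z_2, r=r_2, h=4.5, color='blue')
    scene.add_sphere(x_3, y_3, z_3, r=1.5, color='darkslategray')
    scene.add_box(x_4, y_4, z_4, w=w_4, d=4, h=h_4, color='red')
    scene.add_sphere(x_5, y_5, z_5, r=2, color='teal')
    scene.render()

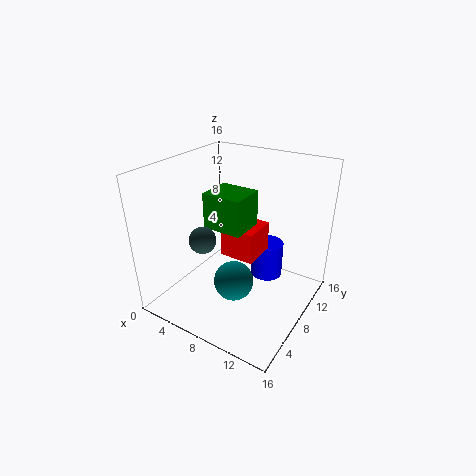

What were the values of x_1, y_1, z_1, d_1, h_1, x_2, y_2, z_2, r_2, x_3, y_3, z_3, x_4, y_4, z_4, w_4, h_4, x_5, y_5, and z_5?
x_1 = 4.5; y_1 = 6.5; z_1 = 9; d_1 = 4; h_1 = 4; x_2 = 9; y_2 = 13.5; z_2 = 0.5; r_2 = 2; x_3 = 5; y_3 = 5.5; z_3 = 8; x_4 = 6; y_4 = 7.5; z_4 = 5.5; w_4 = 4; h_4 = 3.5; x_5 = 10; y_5 = 4; z_5 = 5.5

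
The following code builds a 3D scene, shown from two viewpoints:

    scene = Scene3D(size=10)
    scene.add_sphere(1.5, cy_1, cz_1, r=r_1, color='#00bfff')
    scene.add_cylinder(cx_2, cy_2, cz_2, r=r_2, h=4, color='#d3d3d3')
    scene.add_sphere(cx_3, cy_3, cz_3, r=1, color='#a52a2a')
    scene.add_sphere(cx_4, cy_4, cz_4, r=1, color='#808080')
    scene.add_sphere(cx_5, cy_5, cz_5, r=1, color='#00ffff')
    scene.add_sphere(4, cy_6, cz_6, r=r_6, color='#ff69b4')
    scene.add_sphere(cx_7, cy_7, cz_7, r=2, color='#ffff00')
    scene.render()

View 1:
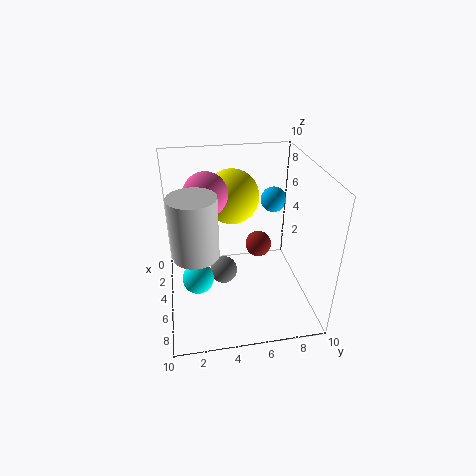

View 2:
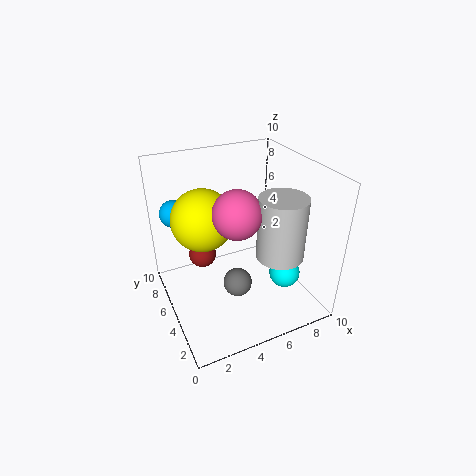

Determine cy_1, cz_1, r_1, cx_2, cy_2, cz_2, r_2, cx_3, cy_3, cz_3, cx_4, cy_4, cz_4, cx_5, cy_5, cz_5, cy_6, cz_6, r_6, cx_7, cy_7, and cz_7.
cy_1 = 8.5, cz_1 = 6, r_1 = 1, cx_2 = 6.5, cy_2 = 2, cz_2 = 5, r_2 = 1.5, cx_3 = 3, cy_3 = 7, cz_3 = 3, cx_4 = 4.5, cy_4 = 4, cz_4 = 2, cx_5 = 7, cy_5 = 2, cz_5 = 3.5, cy_6 = 3, cz_6 = 8, r_6 = 1.5, cx_7 = 2.5, cy_7 = 5, cz_7 = 7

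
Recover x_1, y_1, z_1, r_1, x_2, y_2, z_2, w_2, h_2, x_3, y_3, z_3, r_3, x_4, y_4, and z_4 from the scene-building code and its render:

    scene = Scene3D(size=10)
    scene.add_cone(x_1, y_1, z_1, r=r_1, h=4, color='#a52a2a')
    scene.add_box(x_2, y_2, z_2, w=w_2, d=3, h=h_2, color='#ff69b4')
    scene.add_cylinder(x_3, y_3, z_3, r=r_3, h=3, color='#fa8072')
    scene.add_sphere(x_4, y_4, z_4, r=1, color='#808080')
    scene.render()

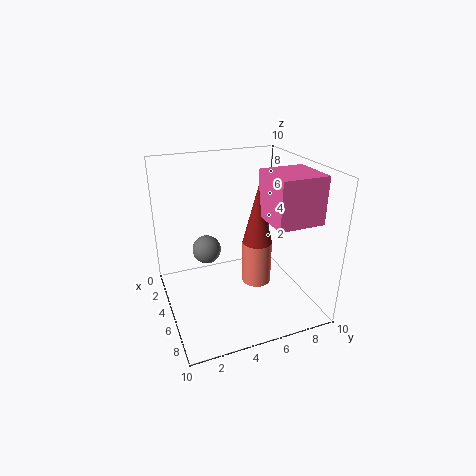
x_1 = 6, y_1 = 6, z_1 = 5, r_1 = 1, x_2 = 6, y_2 = 6, z_2 = 7, w_2 = 3, h_2 = 3, x_3 = 6, y_3 = 6, z_3 = 2, r_3 = 1, x_4 = 4, y_4 = 3, z_4 = 4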